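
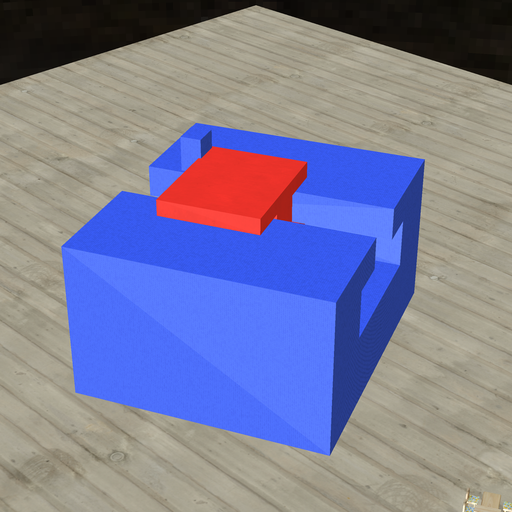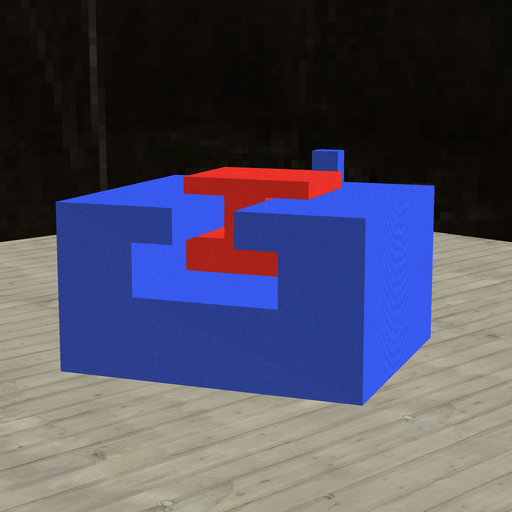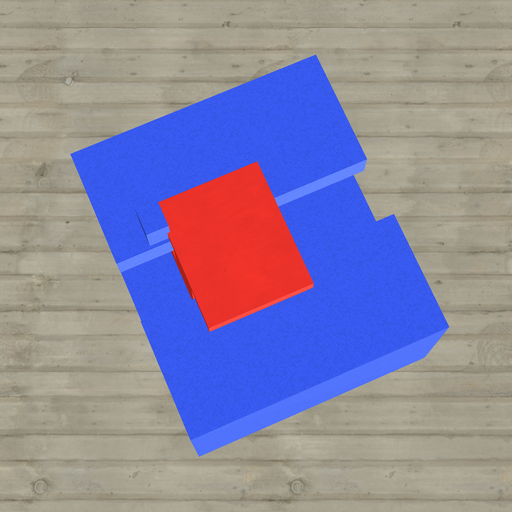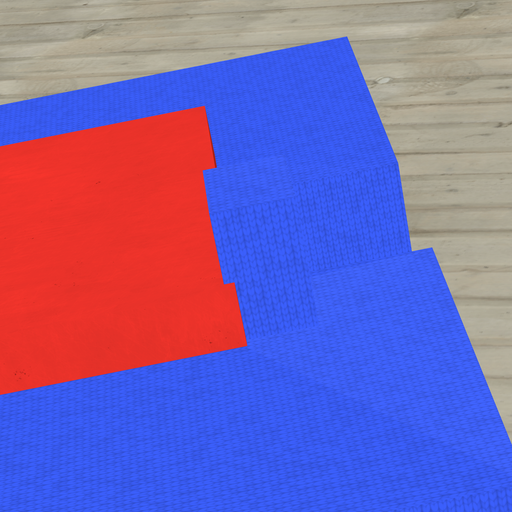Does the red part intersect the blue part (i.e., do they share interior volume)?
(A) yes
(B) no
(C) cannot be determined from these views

(A) yes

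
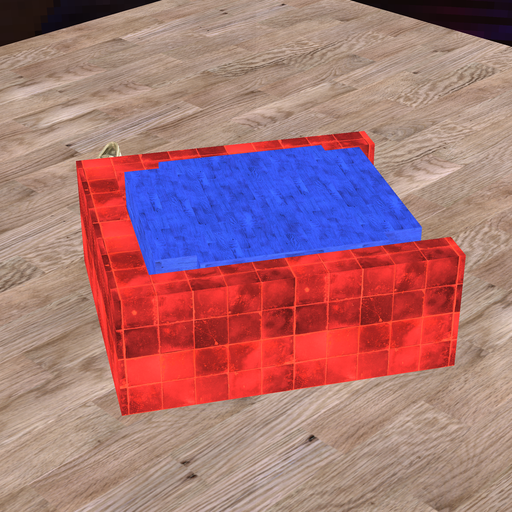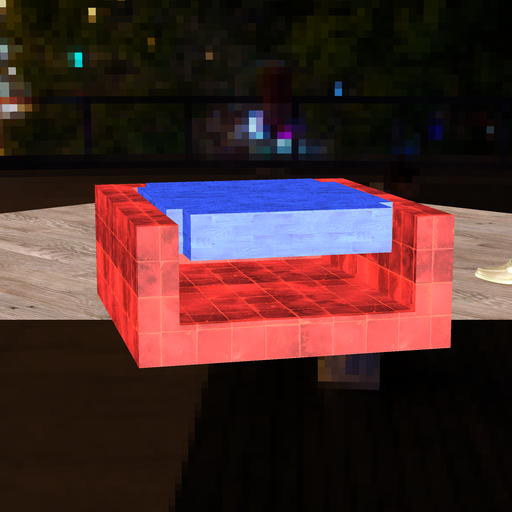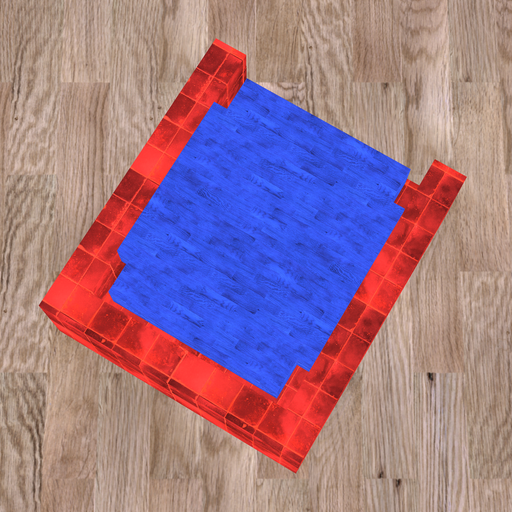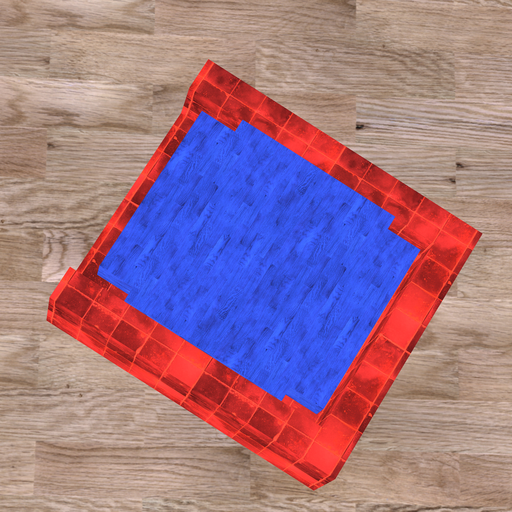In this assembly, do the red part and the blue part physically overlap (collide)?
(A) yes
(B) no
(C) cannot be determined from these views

(B) no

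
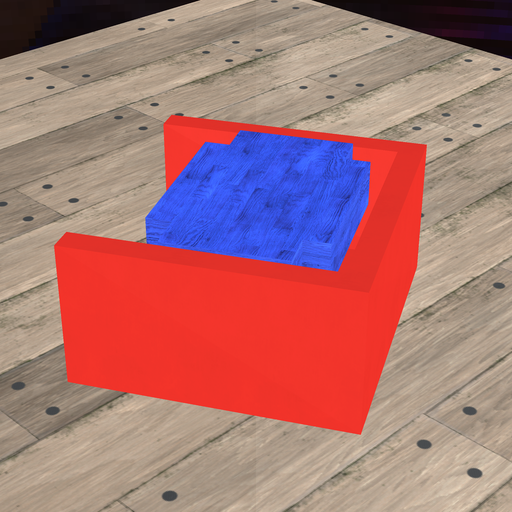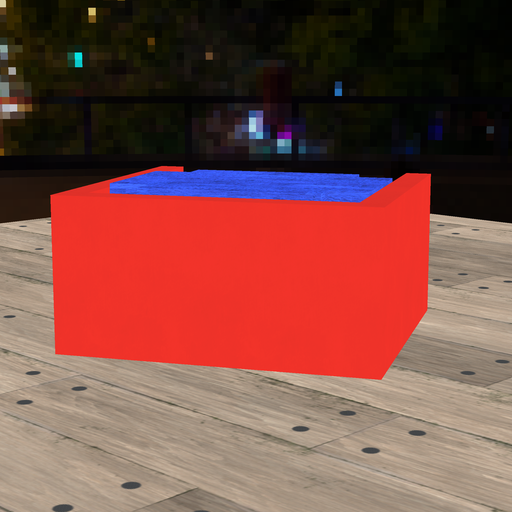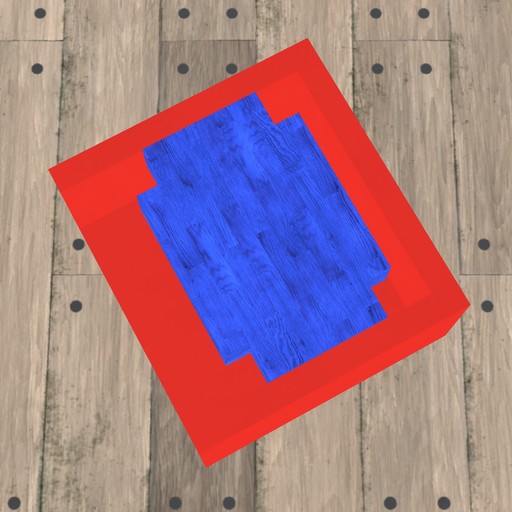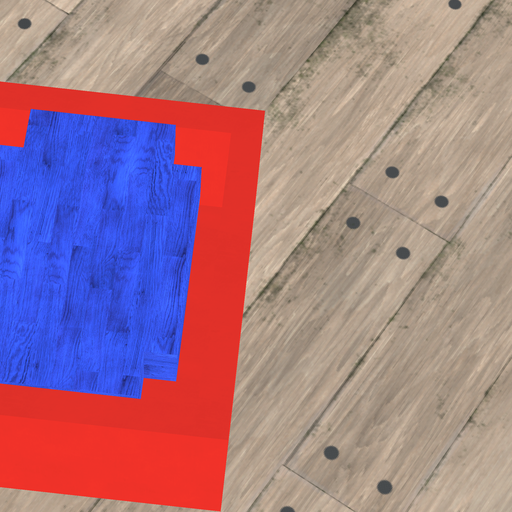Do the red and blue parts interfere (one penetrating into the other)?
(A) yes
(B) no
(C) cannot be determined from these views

(B) no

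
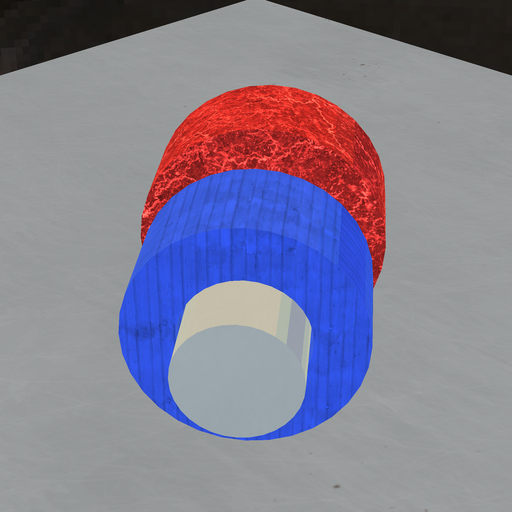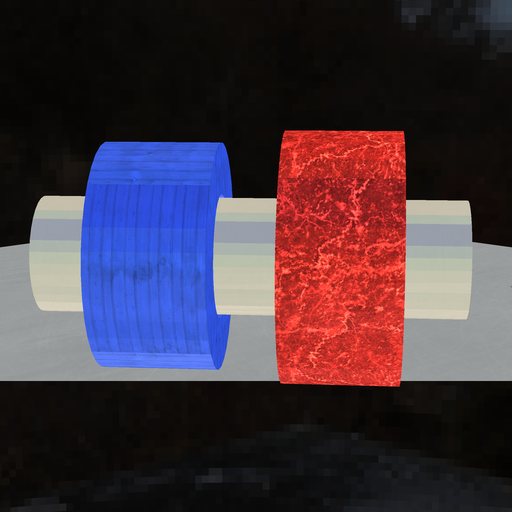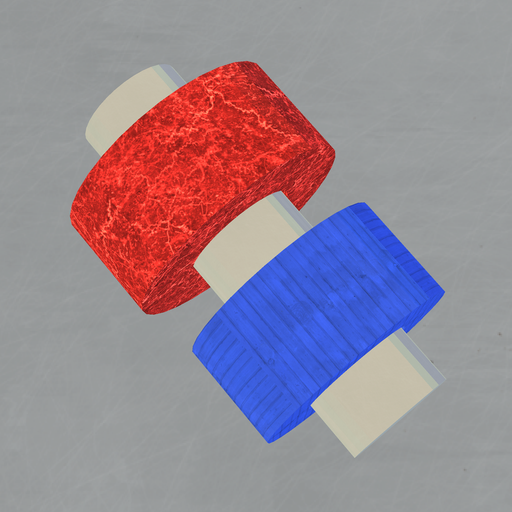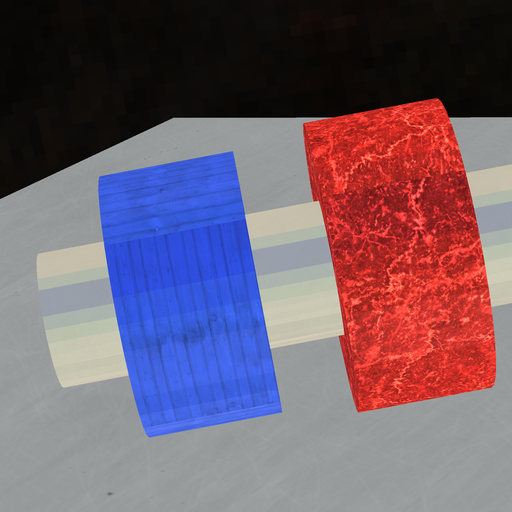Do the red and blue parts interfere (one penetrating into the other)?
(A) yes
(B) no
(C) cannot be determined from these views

(B) no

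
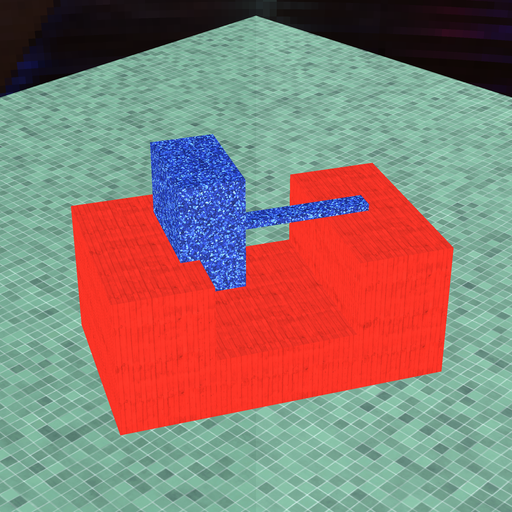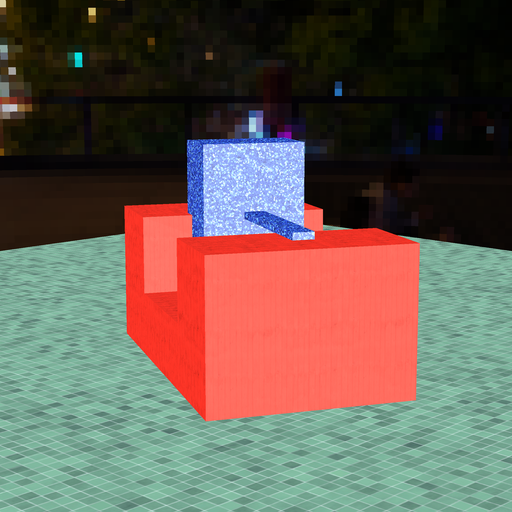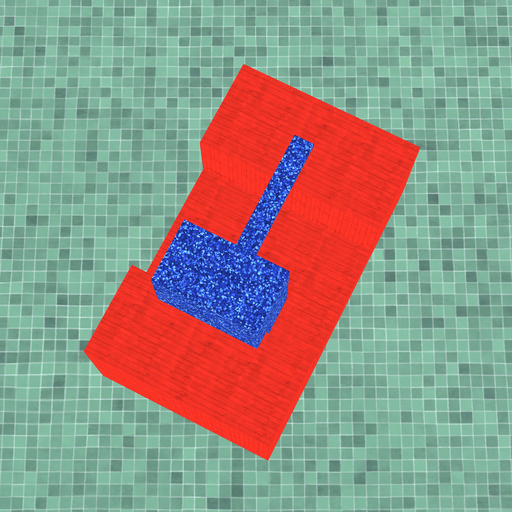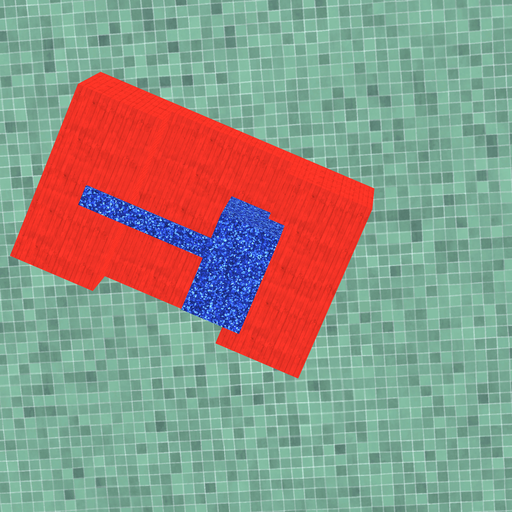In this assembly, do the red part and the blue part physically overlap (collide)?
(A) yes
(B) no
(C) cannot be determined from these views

(A) yes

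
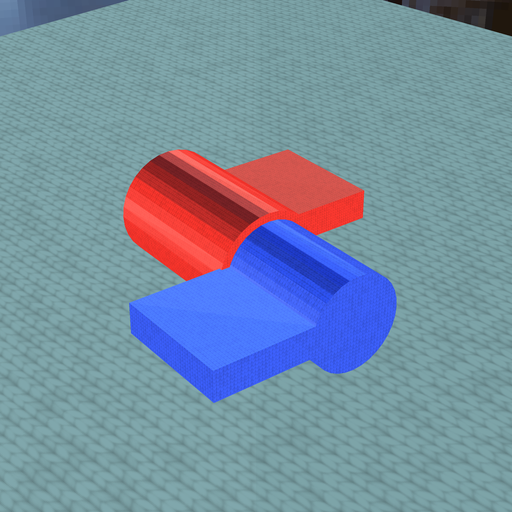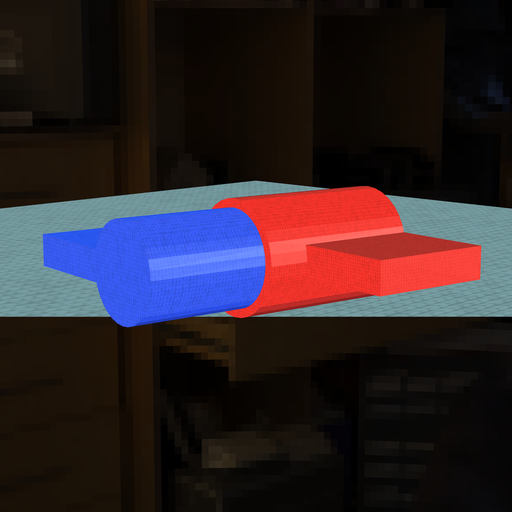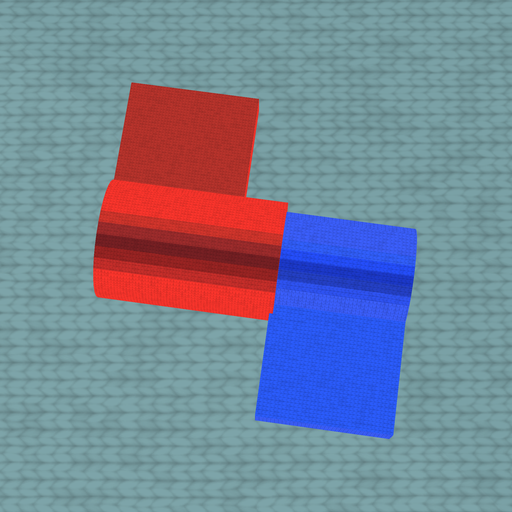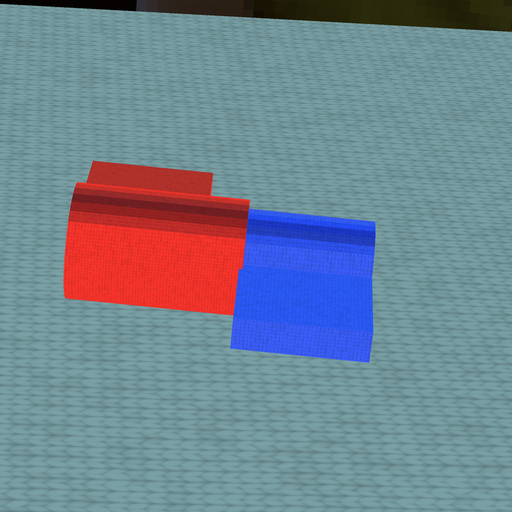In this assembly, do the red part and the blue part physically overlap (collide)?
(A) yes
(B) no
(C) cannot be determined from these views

(A) yes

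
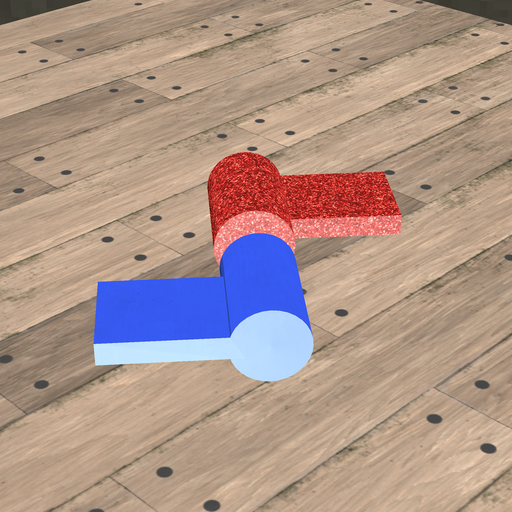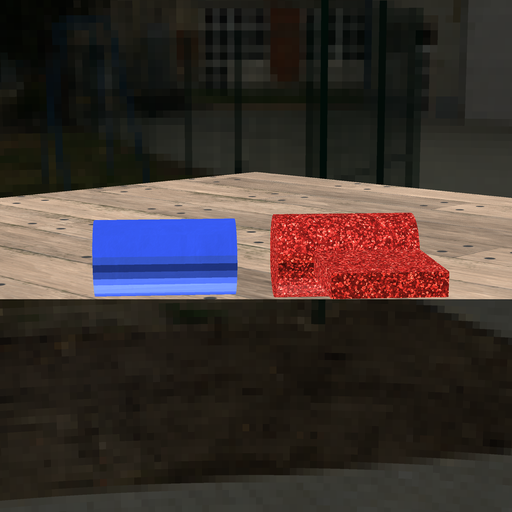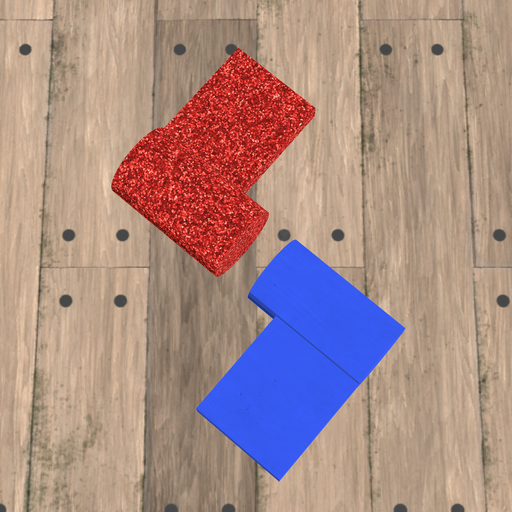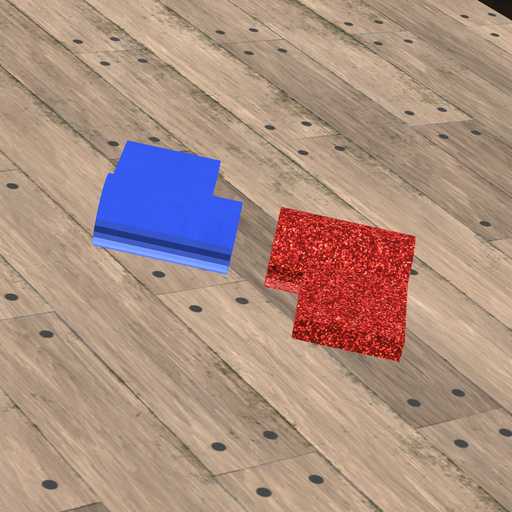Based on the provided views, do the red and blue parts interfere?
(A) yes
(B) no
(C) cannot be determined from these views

(B) no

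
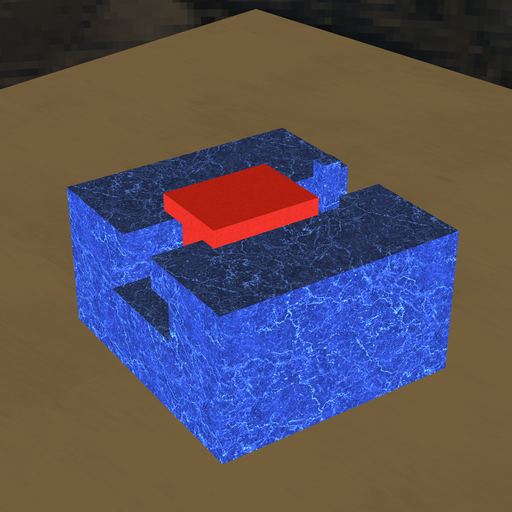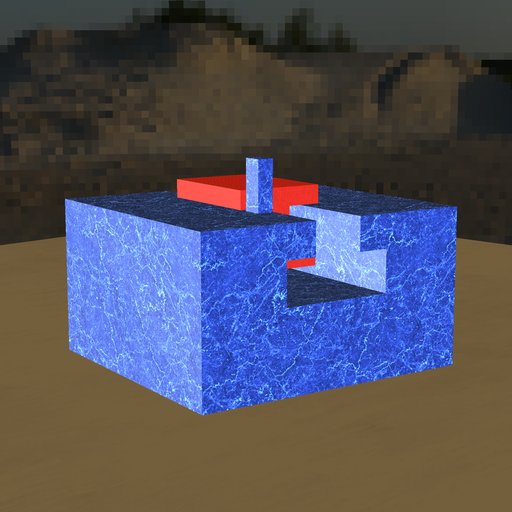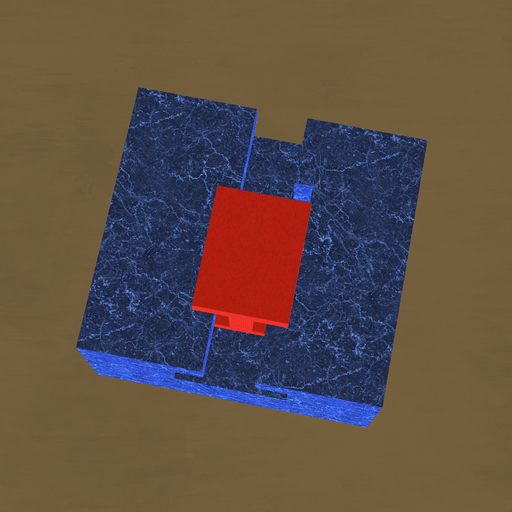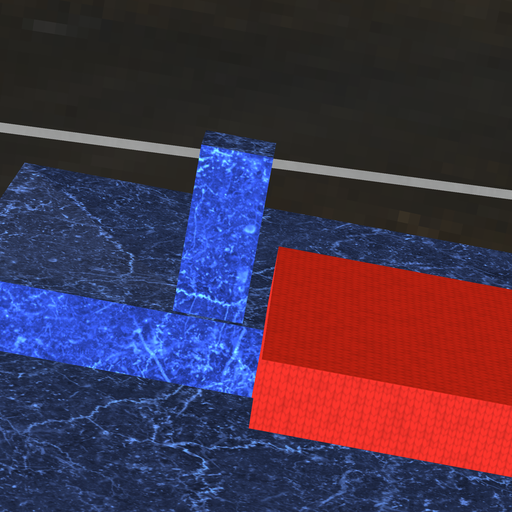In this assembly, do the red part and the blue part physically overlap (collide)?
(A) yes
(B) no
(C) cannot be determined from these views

(B) no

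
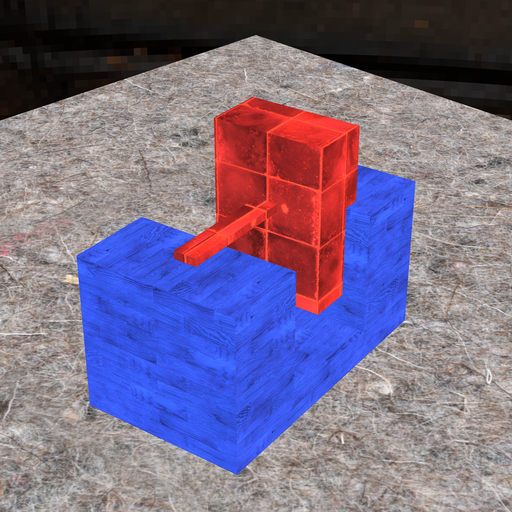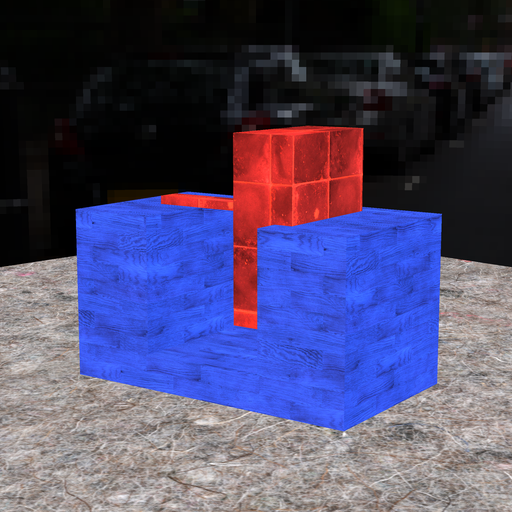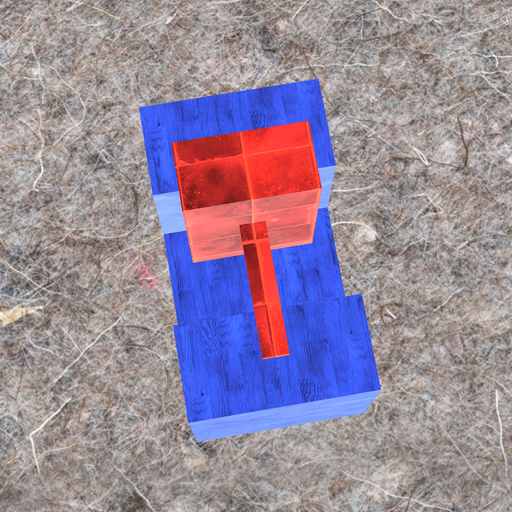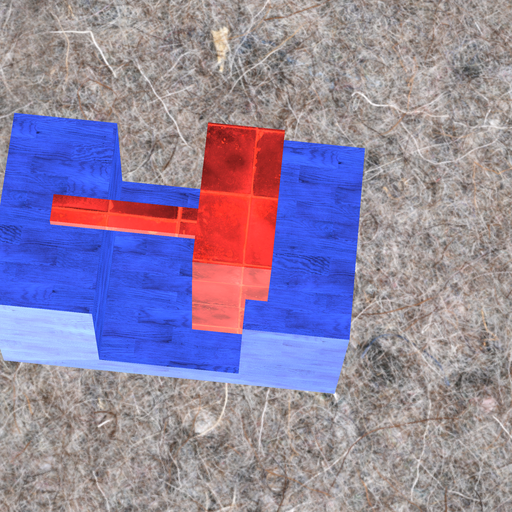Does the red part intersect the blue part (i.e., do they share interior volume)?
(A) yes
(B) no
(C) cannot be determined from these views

(A) yes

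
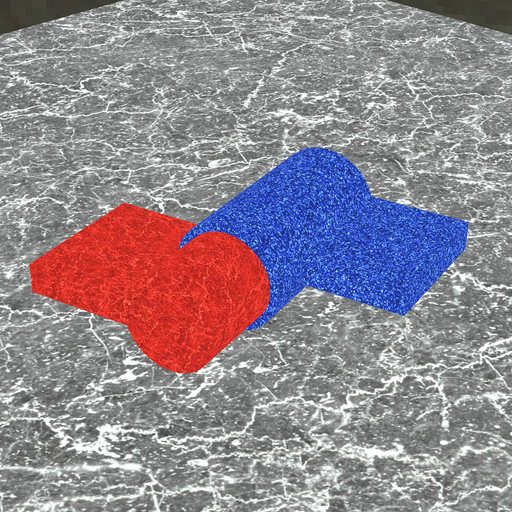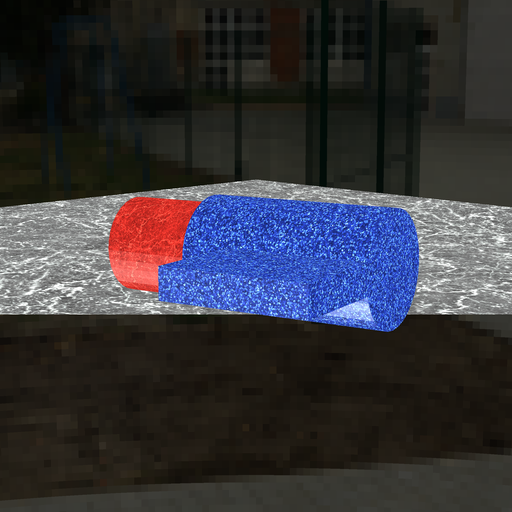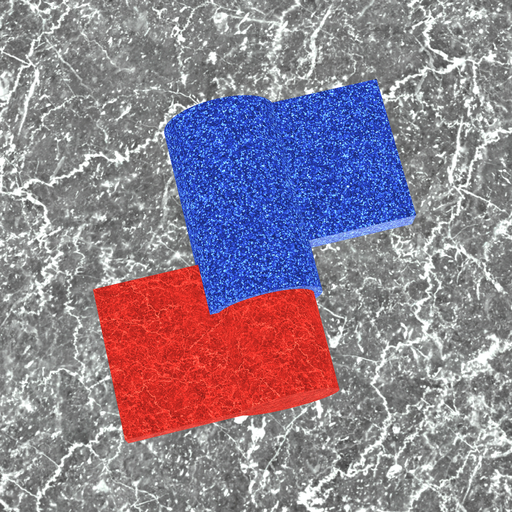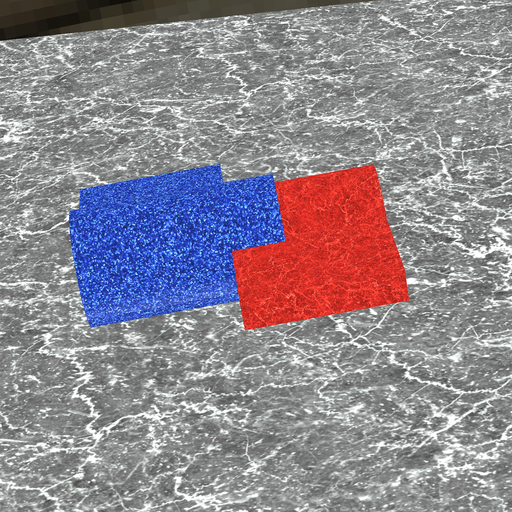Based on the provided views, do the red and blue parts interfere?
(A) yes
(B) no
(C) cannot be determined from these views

(A) yes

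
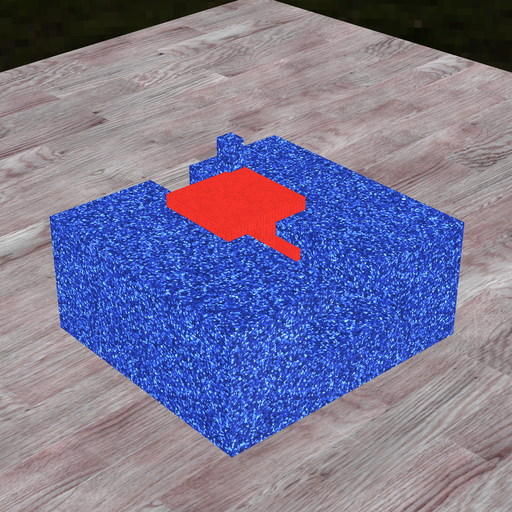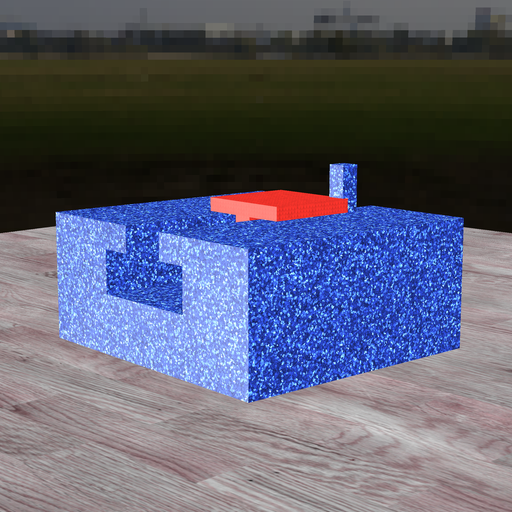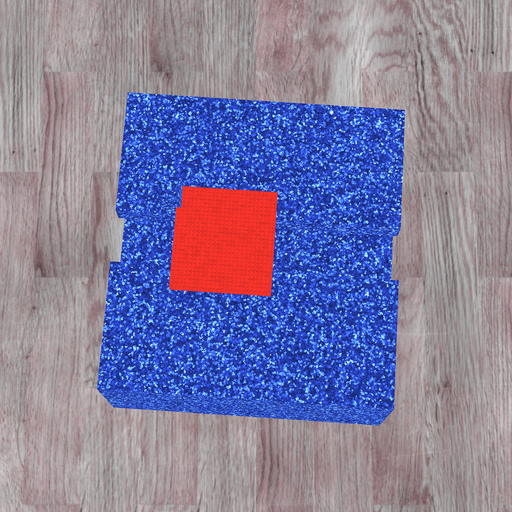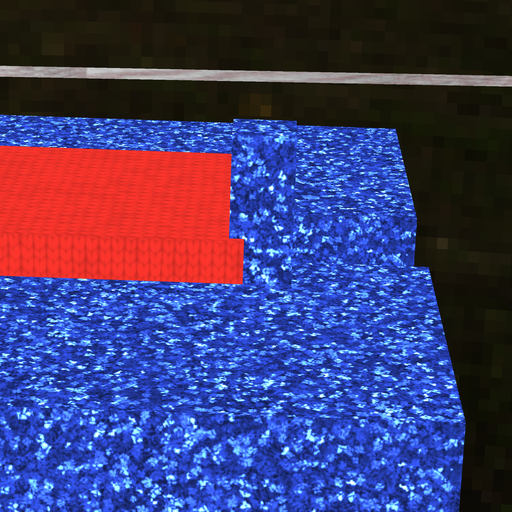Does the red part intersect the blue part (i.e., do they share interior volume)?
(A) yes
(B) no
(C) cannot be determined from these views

(A) yes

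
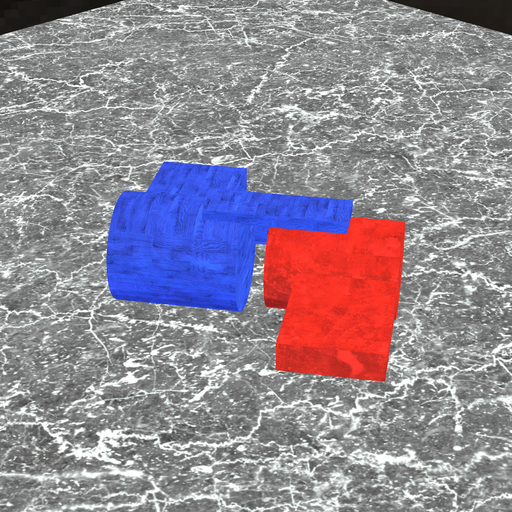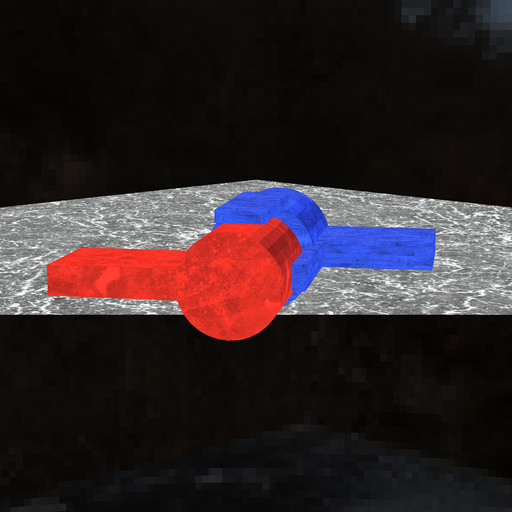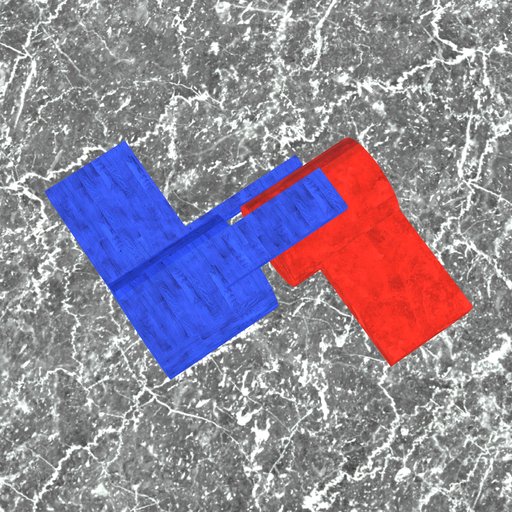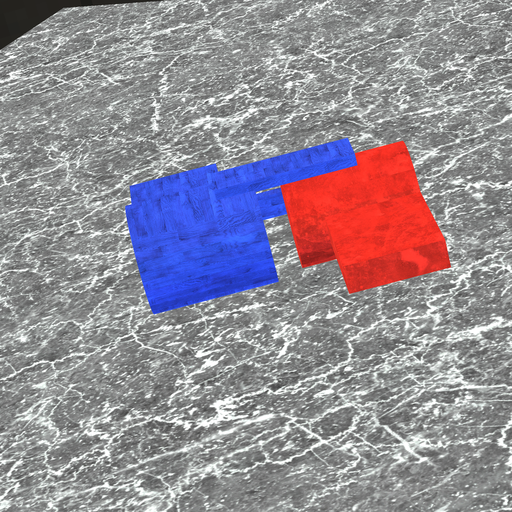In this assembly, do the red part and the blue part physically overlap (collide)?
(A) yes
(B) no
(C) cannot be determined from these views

(B) no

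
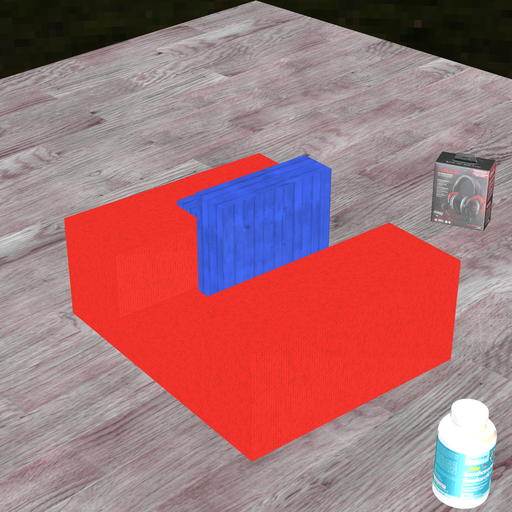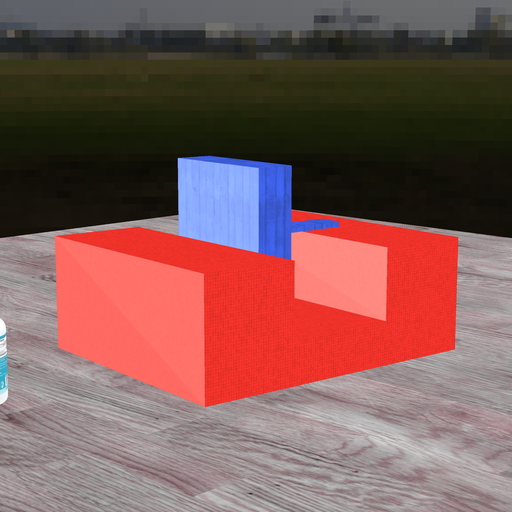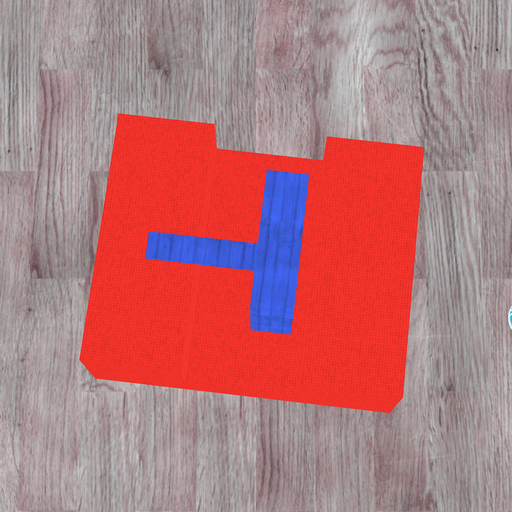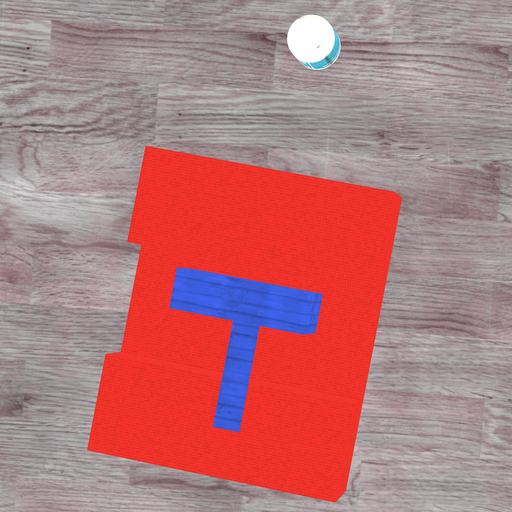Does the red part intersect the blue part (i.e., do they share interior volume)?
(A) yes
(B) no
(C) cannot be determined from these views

(B) no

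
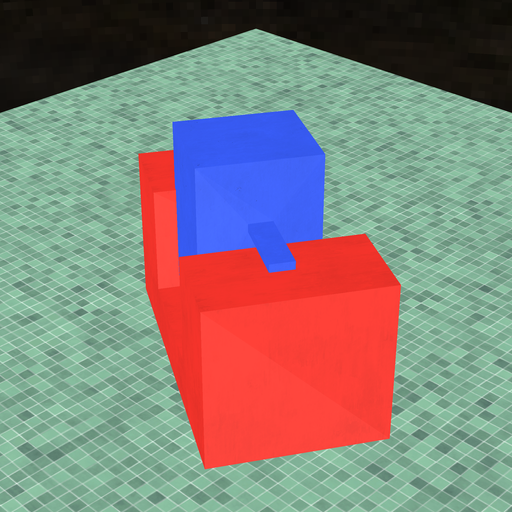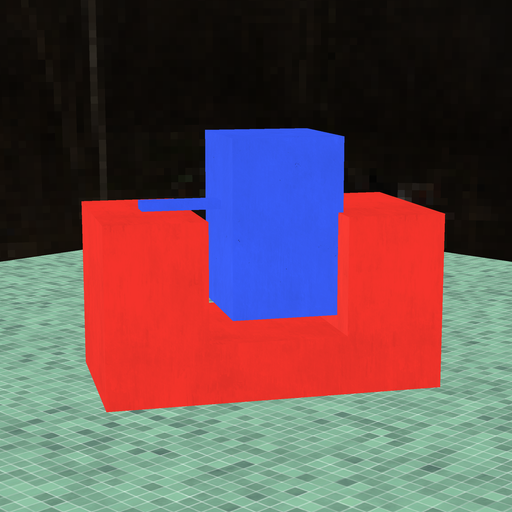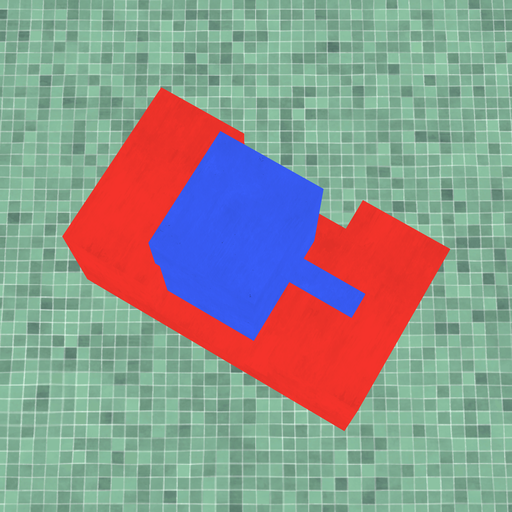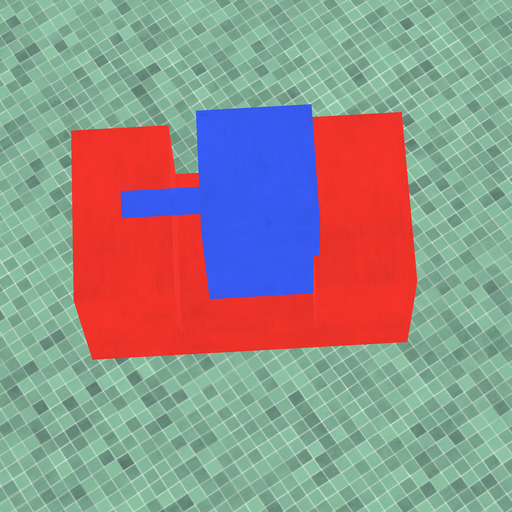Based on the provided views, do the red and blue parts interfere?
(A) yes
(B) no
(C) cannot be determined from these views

(A) yes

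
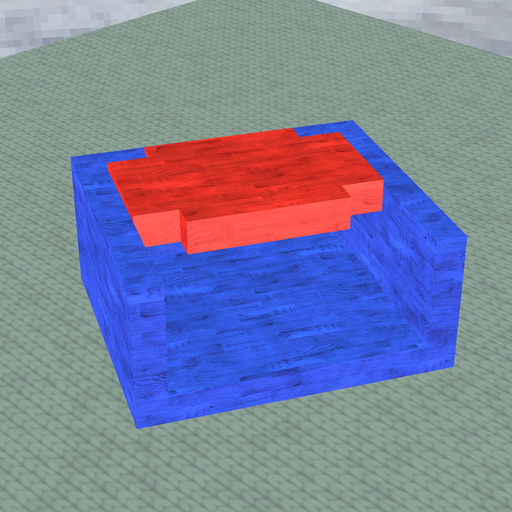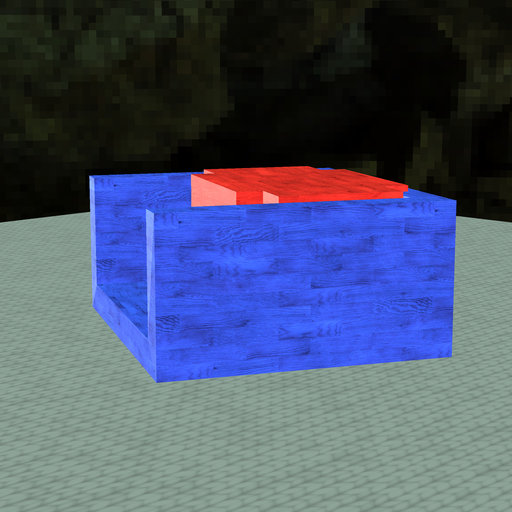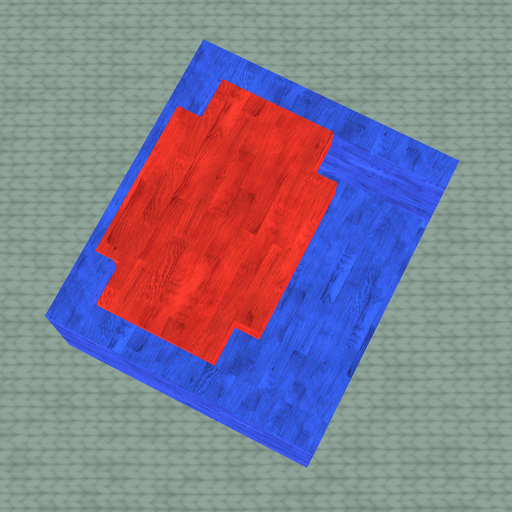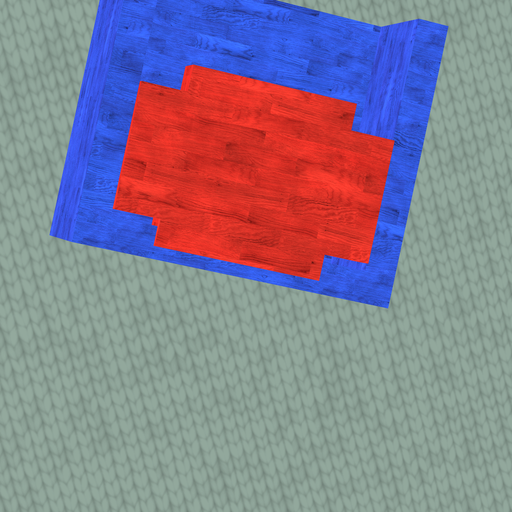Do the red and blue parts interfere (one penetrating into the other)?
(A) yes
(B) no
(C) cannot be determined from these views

(A) yes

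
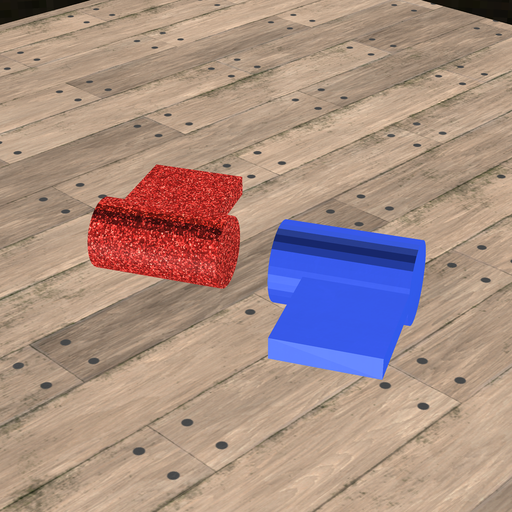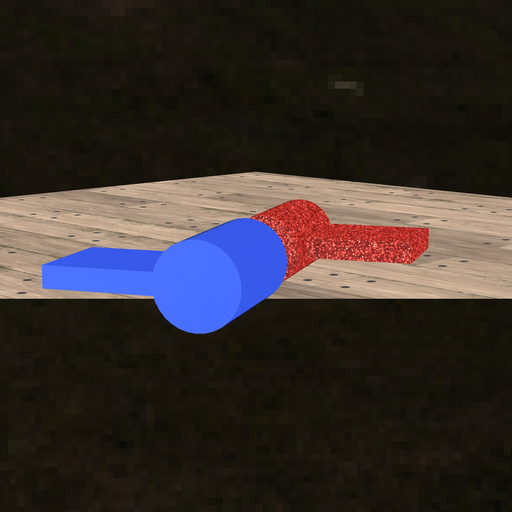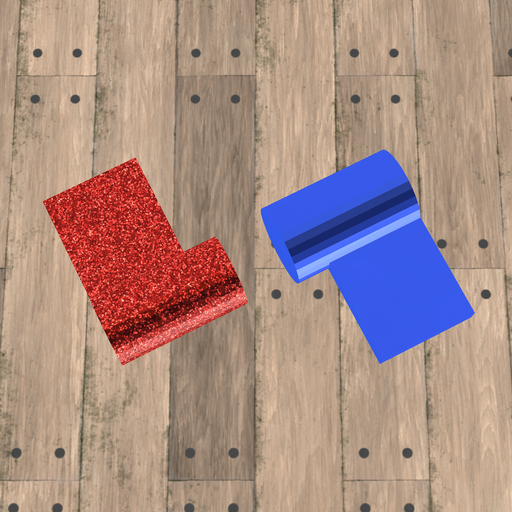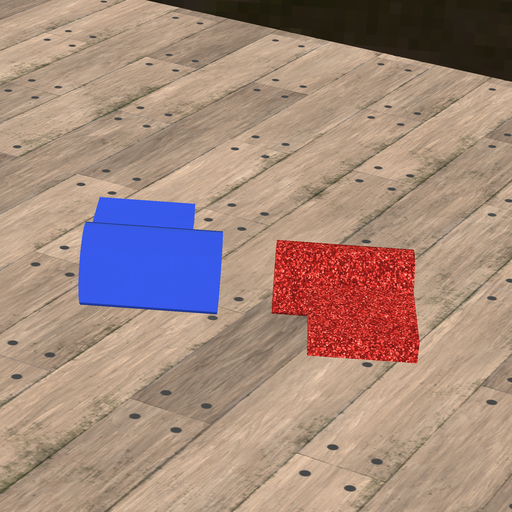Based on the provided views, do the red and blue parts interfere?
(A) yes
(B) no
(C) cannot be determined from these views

(B) no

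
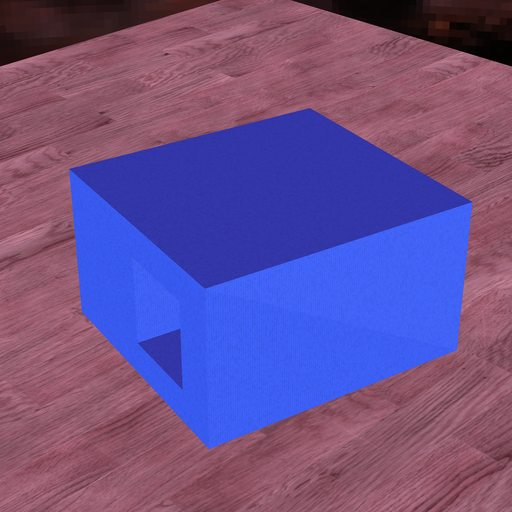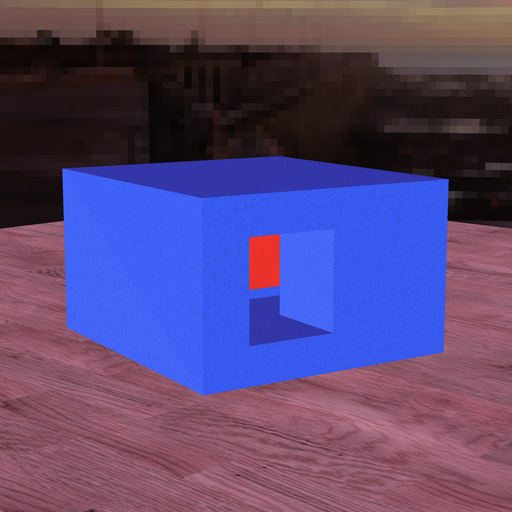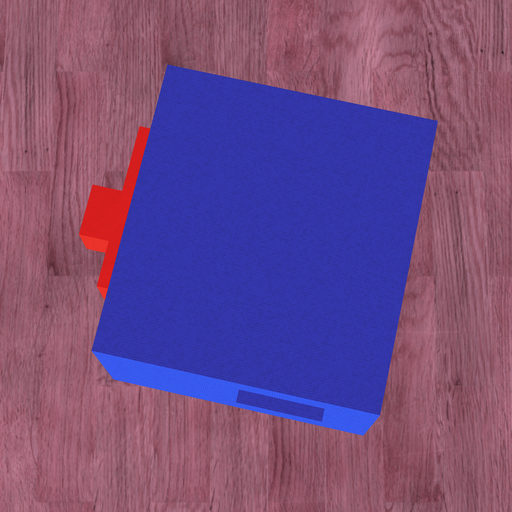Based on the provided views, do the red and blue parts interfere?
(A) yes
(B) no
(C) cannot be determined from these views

(C) cannot be determined from these views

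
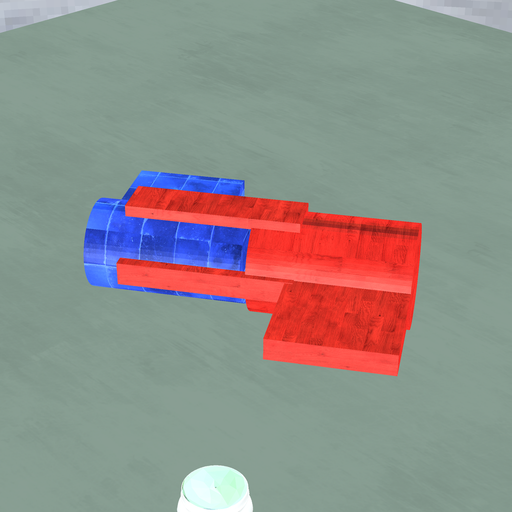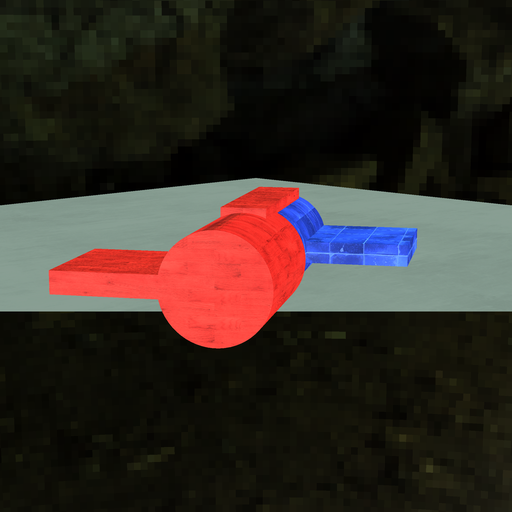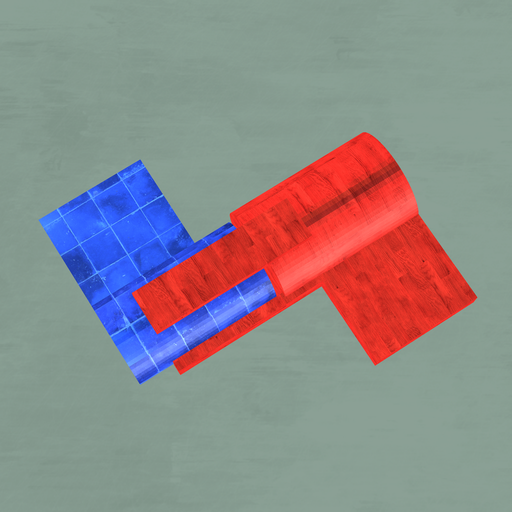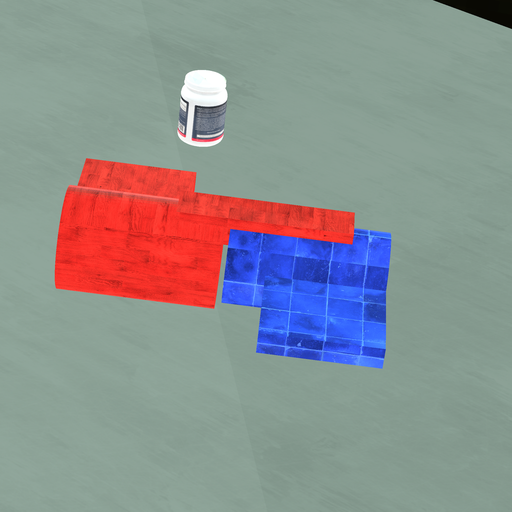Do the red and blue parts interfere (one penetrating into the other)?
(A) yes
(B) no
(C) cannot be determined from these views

(B) no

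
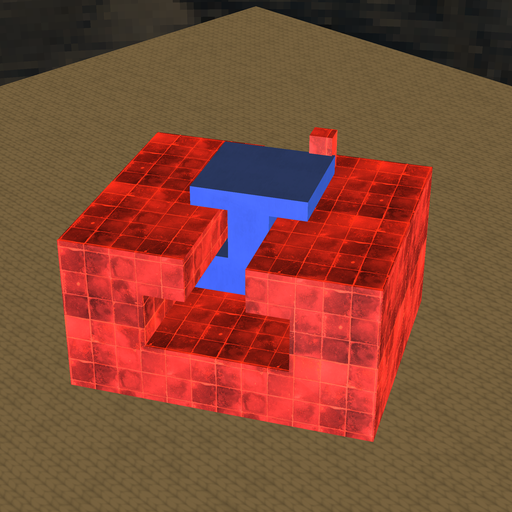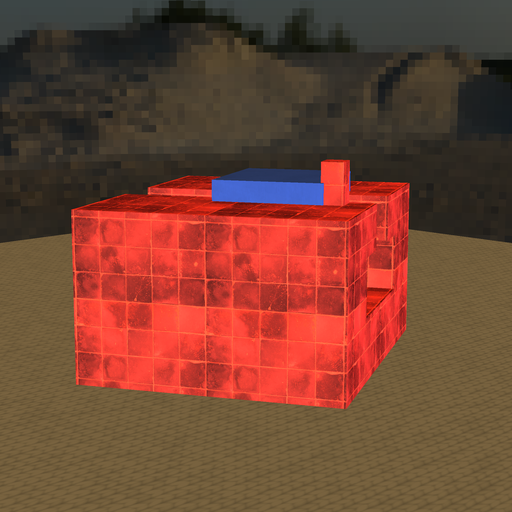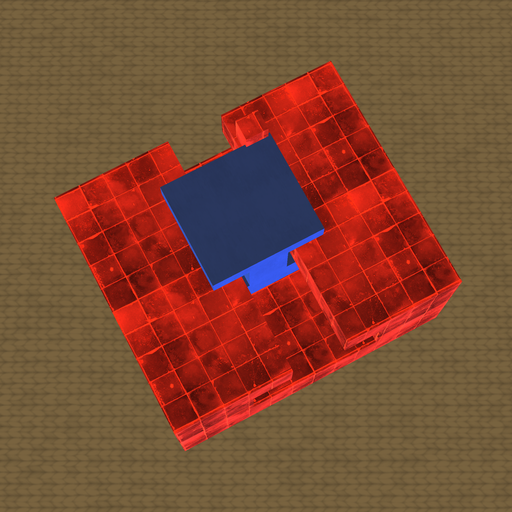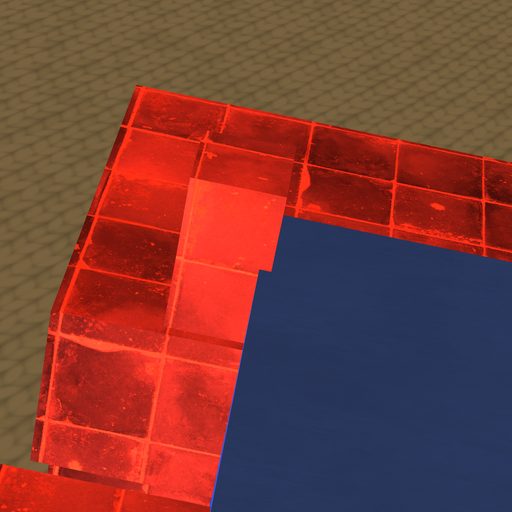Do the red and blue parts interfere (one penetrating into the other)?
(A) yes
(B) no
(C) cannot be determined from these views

(A) yes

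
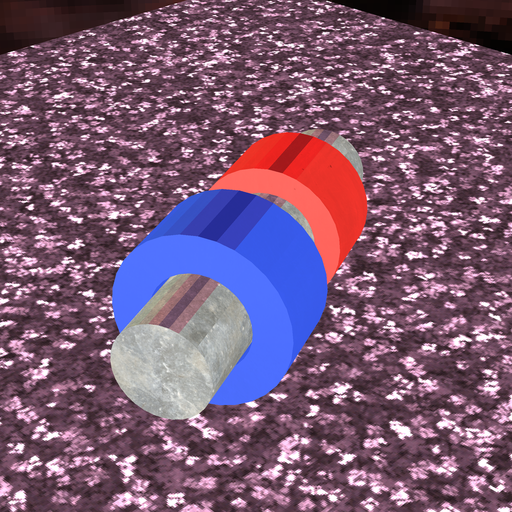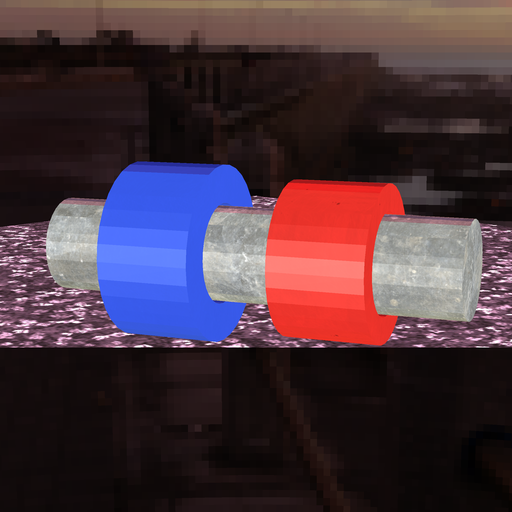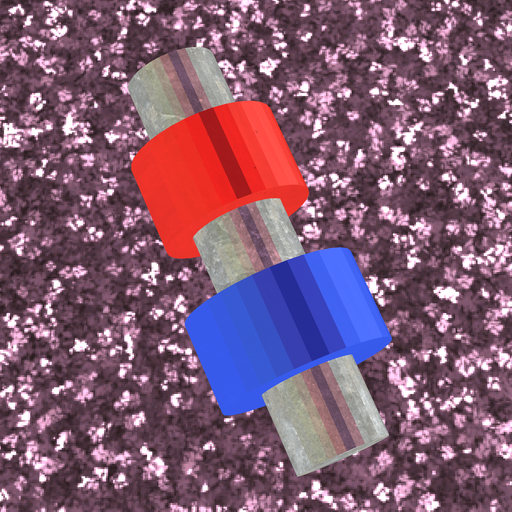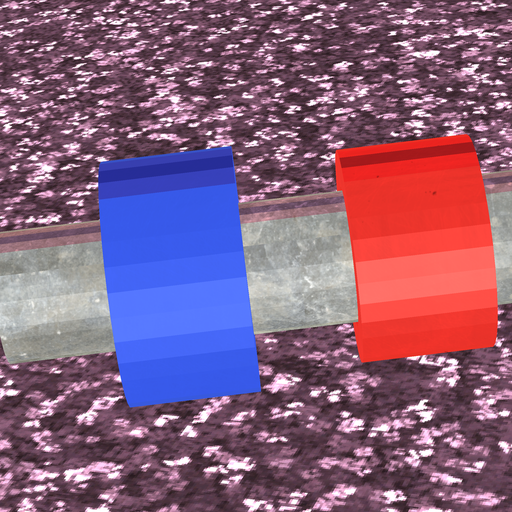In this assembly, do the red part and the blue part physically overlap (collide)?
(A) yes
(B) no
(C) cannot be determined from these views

(B) no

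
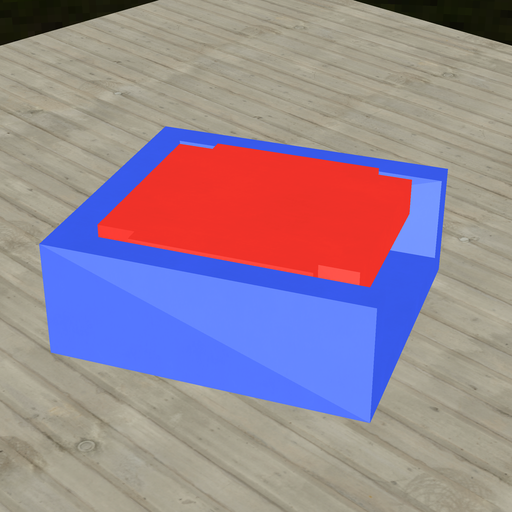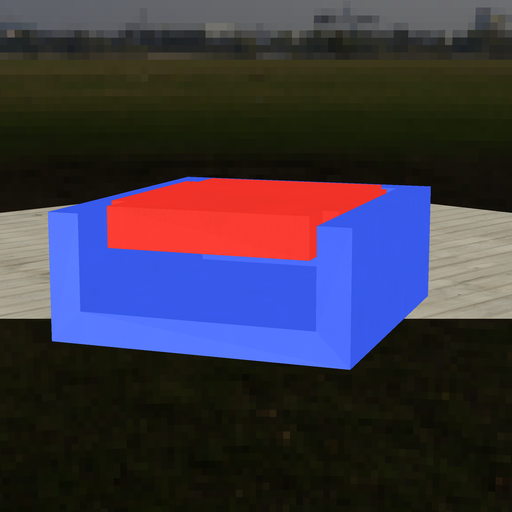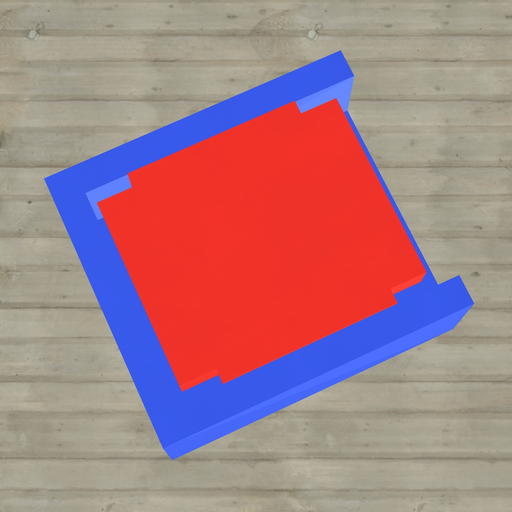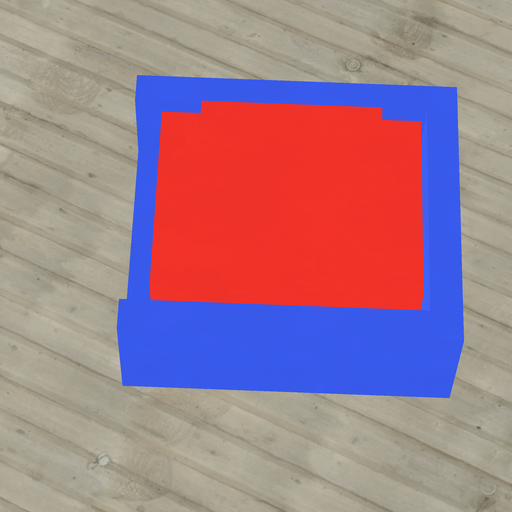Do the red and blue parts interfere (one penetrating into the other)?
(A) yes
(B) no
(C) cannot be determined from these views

(B) no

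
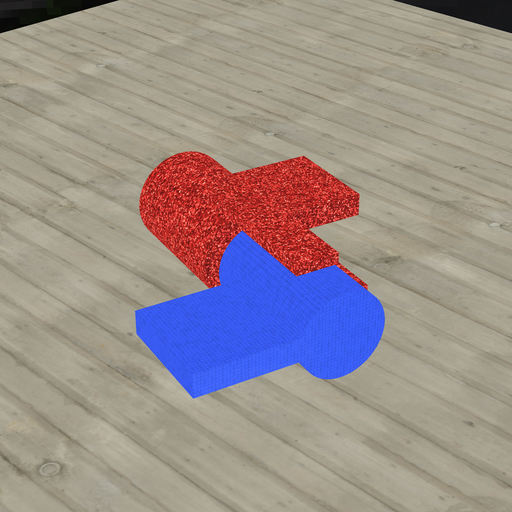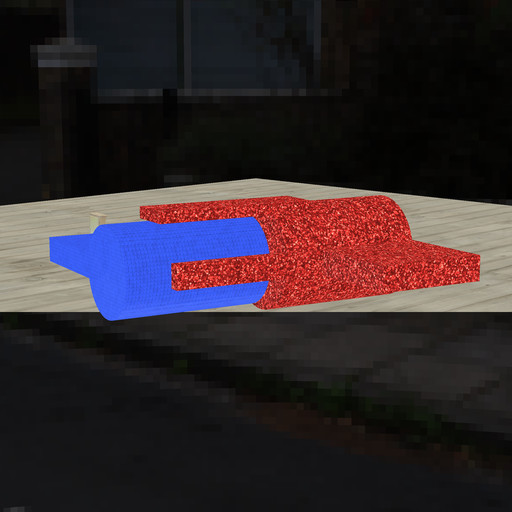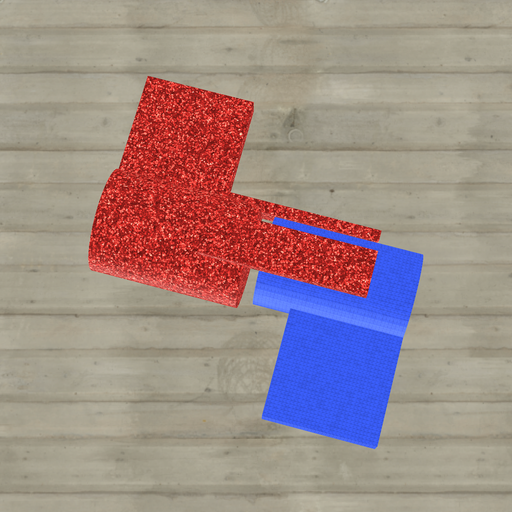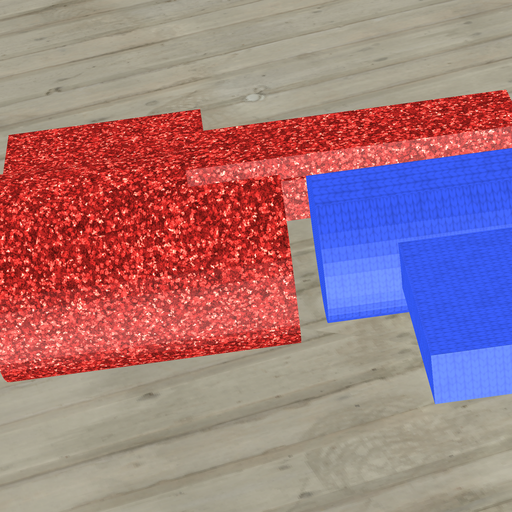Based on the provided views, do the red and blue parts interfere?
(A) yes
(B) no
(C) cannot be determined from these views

(B) no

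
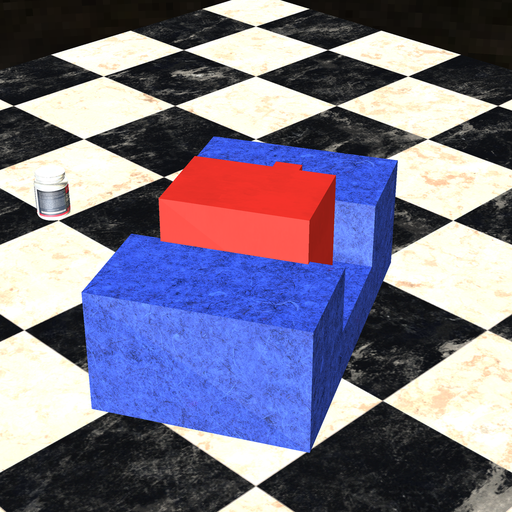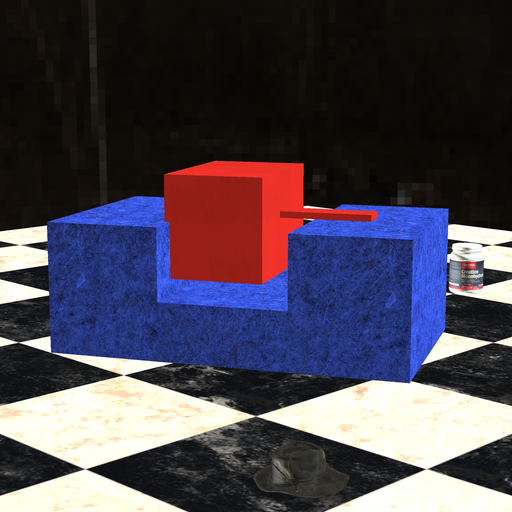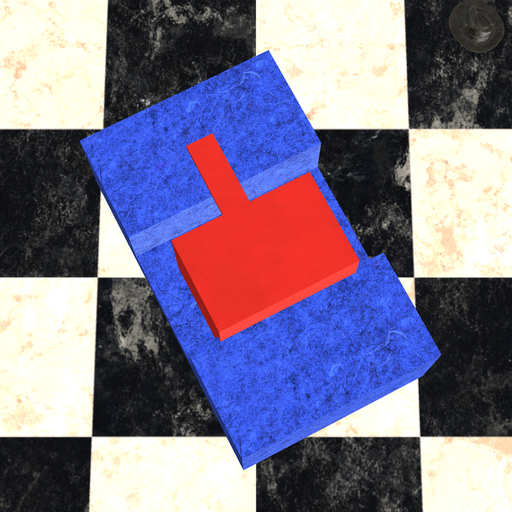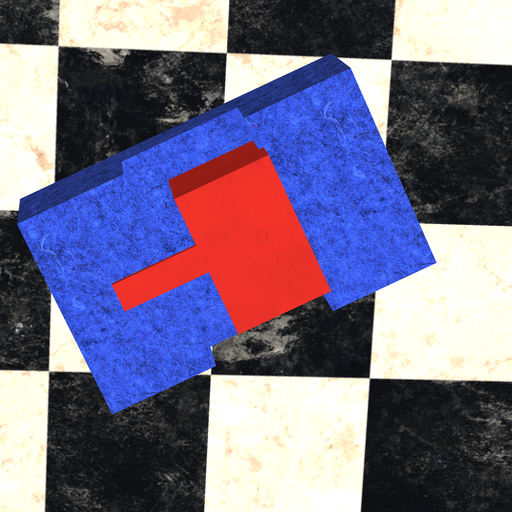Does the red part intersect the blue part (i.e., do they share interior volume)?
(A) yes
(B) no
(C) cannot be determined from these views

(A) yes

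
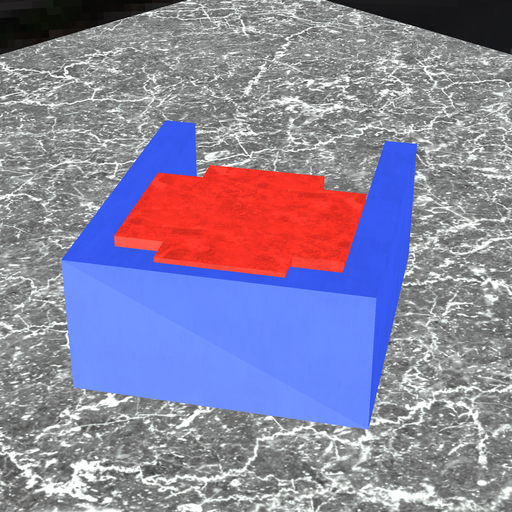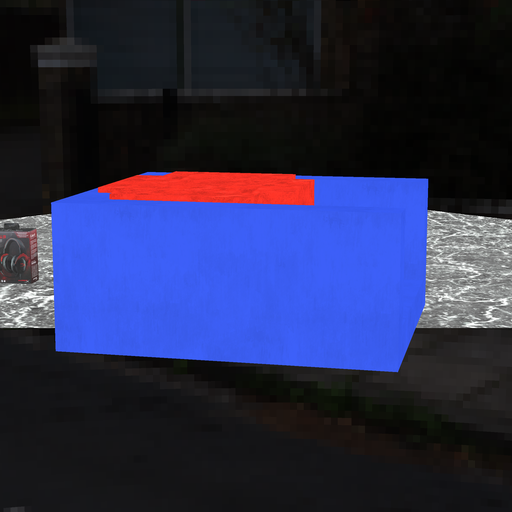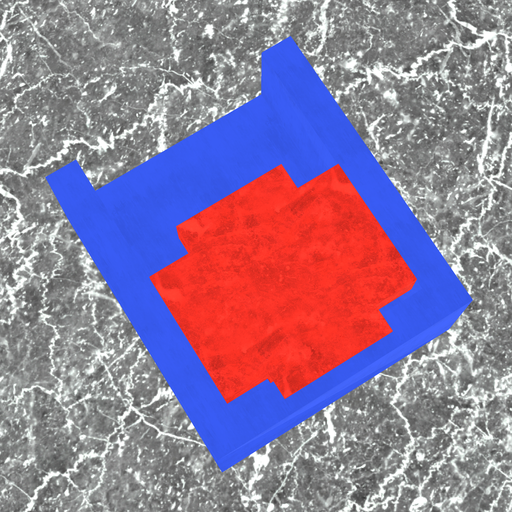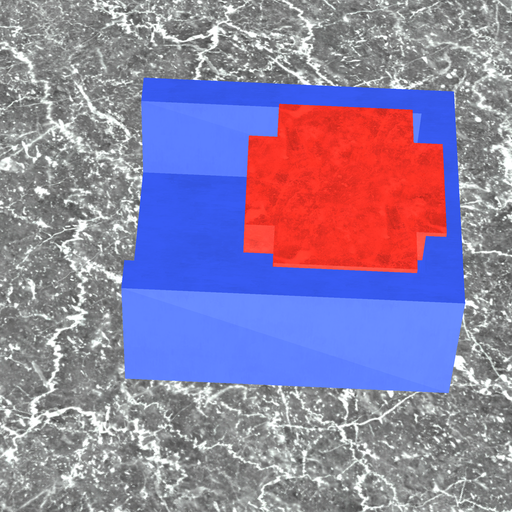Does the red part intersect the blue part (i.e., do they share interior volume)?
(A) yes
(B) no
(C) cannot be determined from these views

(A) yes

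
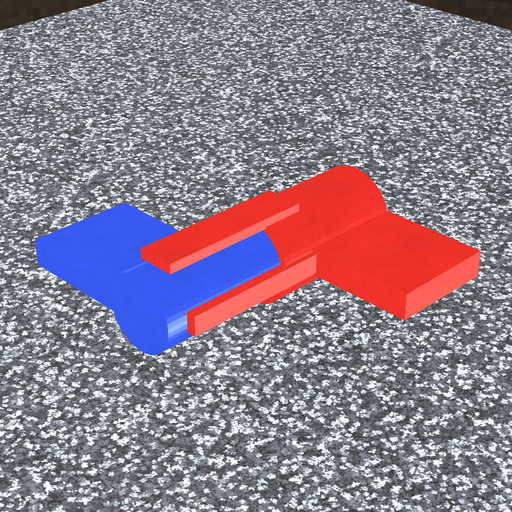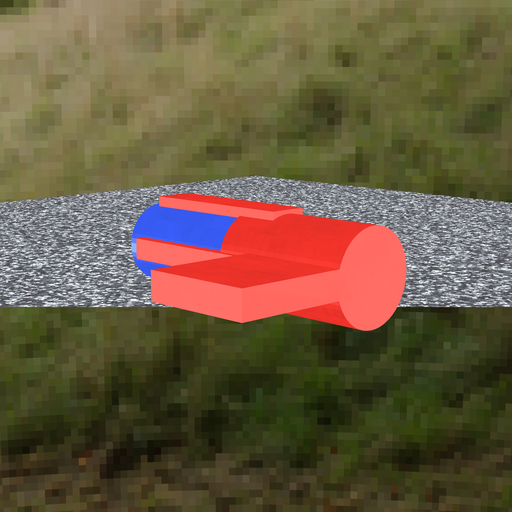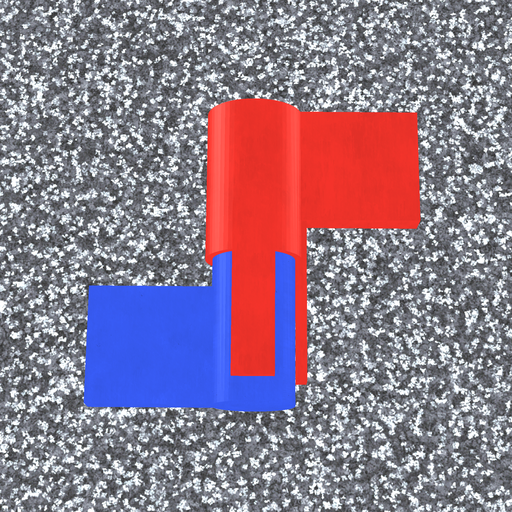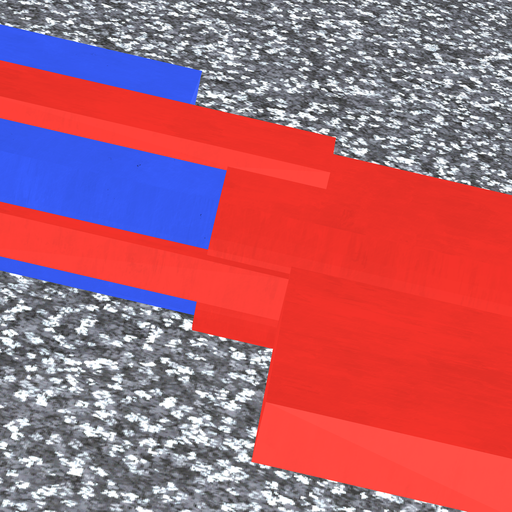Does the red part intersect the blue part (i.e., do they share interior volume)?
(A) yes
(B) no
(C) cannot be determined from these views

(A) yes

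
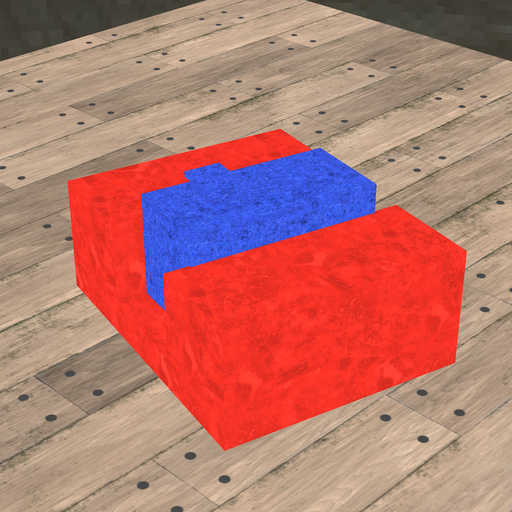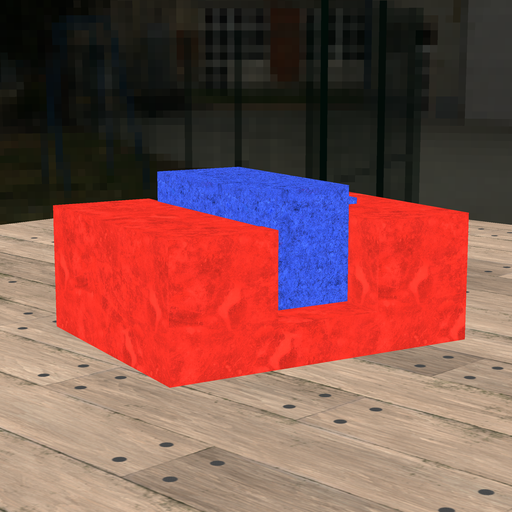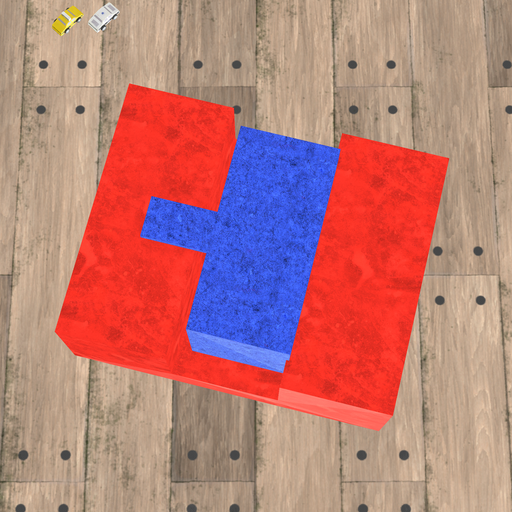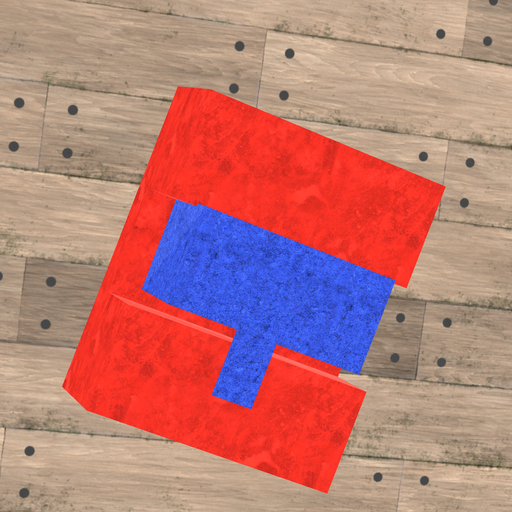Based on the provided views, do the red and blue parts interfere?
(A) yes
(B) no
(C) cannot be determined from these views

(A) yes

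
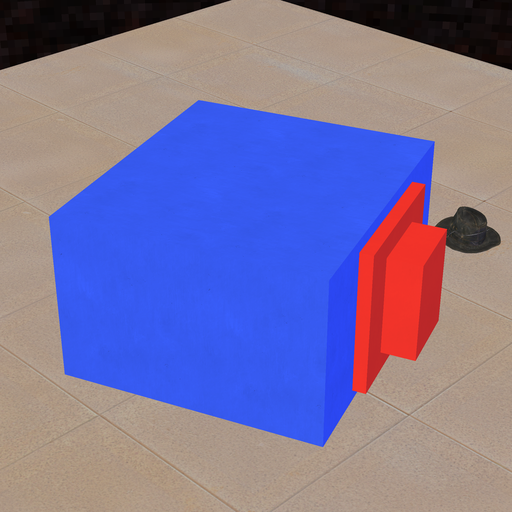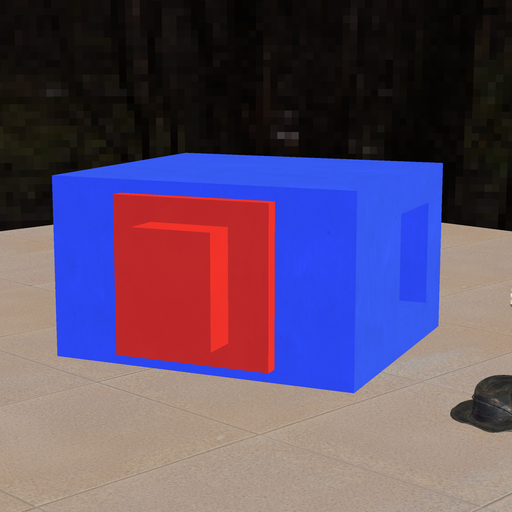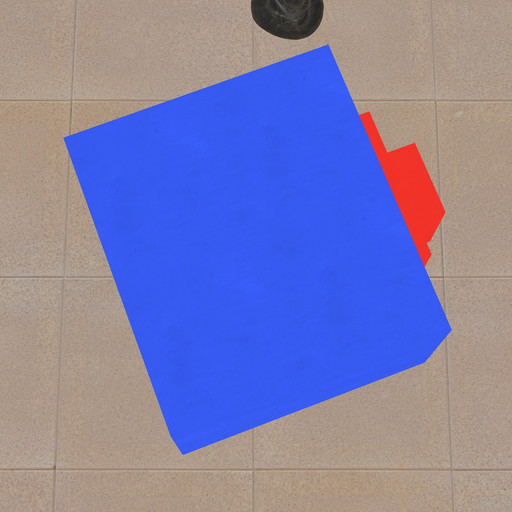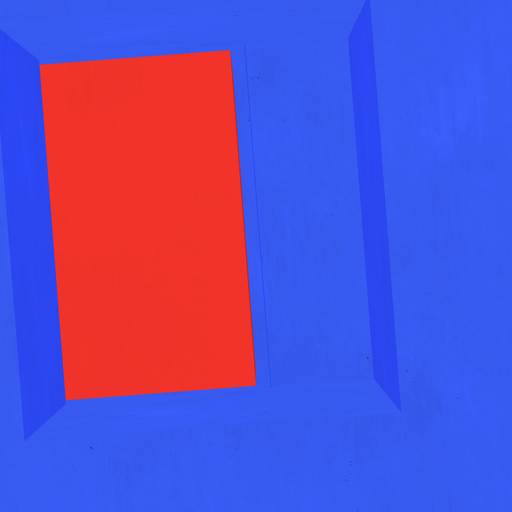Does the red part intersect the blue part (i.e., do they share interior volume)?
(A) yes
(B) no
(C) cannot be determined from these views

(B) no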